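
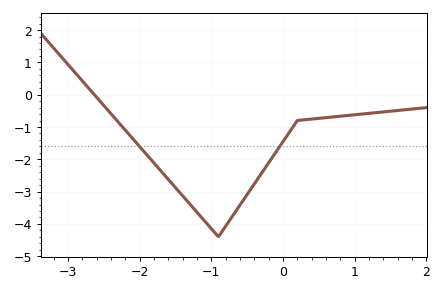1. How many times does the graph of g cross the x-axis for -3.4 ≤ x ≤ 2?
1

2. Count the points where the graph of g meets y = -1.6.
2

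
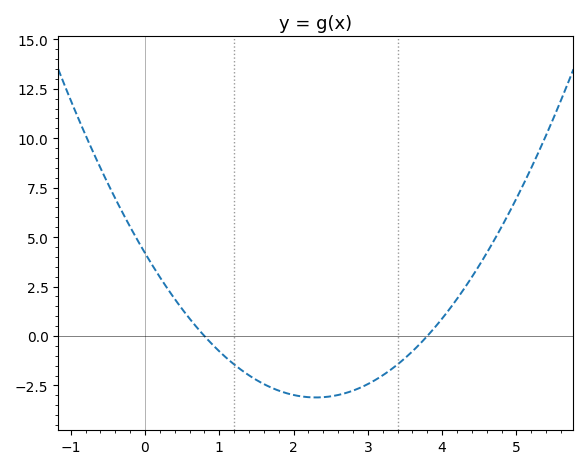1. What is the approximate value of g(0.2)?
3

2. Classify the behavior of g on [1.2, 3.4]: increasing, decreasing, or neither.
neither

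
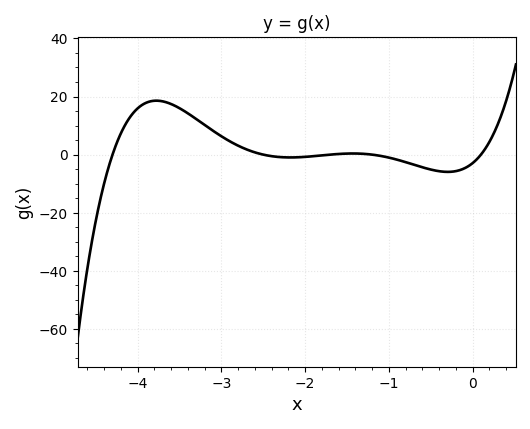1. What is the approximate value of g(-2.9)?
4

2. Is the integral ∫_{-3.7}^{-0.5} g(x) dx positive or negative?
positive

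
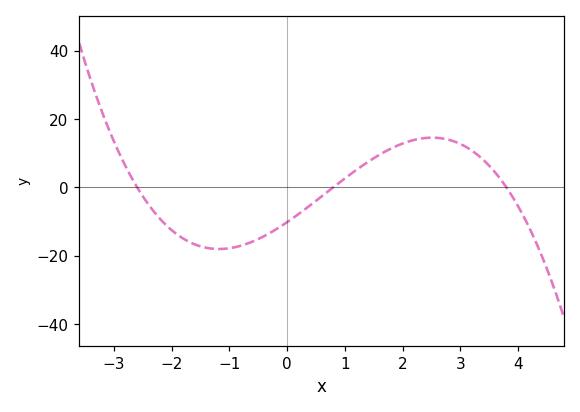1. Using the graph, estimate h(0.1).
-9.02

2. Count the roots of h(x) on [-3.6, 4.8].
3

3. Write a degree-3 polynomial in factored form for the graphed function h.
y = -1.29(x + 2.6)(x - 0.8)(x - 3.8)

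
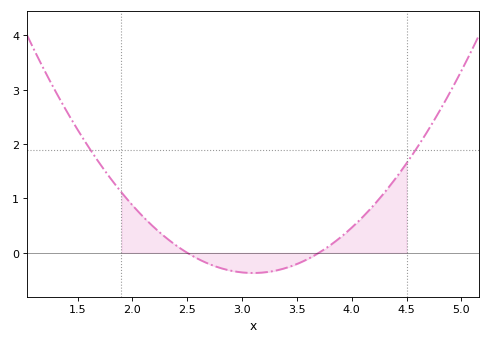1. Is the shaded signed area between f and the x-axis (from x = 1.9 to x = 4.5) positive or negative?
positive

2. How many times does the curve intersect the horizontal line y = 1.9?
2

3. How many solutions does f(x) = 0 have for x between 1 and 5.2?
2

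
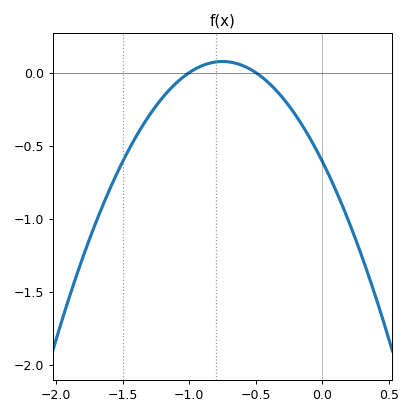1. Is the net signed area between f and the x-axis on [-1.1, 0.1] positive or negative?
negative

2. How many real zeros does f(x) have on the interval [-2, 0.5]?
2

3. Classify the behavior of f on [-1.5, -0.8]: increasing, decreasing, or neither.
increasing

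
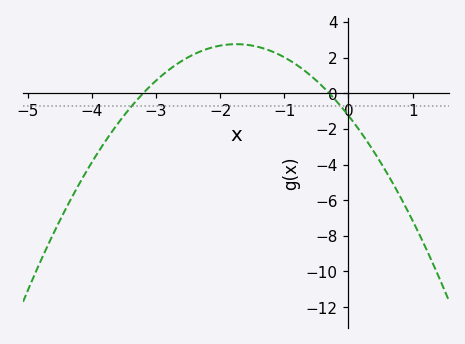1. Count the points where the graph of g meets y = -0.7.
2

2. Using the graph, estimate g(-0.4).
0.367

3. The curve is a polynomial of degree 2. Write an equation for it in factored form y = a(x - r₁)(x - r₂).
y = -1.31(x + 3.2)(x + 0.3)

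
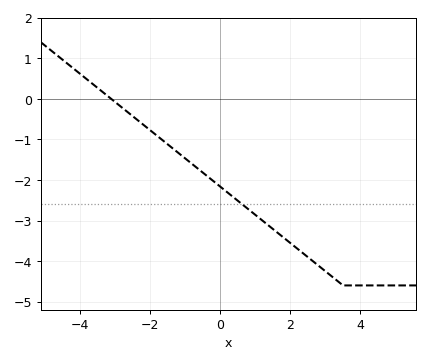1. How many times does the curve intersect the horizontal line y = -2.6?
1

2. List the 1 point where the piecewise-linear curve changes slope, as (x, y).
(3.5, -4.6)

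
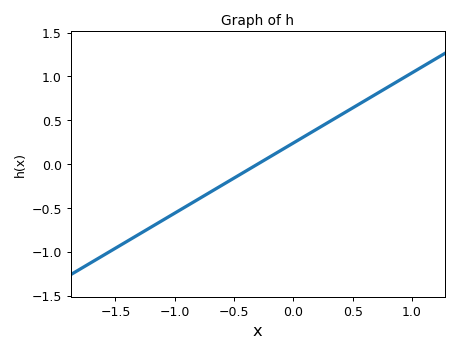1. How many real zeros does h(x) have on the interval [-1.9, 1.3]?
1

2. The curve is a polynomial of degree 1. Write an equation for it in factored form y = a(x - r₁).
y = 0.8(x + 0.3)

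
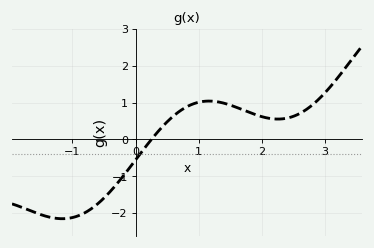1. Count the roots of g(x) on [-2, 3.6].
1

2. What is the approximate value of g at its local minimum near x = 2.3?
0.6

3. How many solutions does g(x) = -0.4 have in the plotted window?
1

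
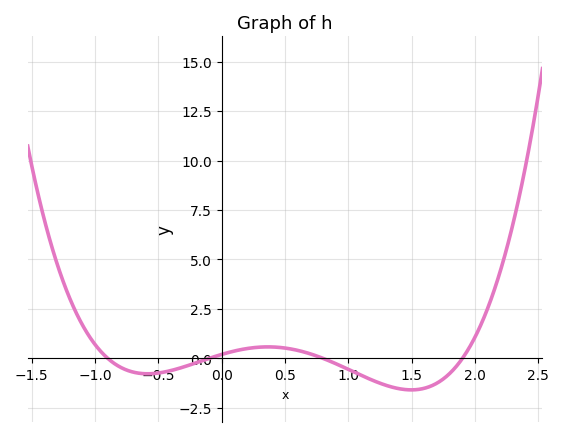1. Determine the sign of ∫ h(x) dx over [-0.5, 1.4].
negative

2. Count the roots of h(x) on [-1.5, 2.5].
4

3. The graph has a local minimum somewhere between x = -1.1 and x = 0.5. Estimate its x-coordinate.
-0.6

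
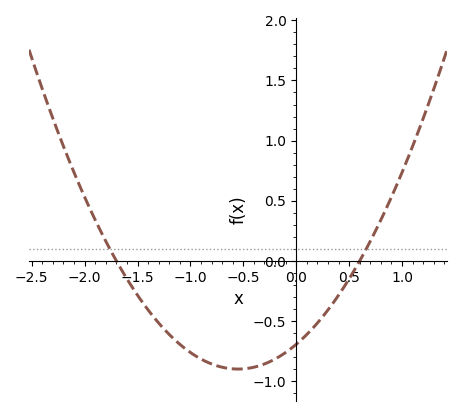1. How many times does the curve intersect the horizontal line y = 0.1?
2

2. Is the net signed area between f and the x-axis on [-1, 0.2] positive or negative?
negative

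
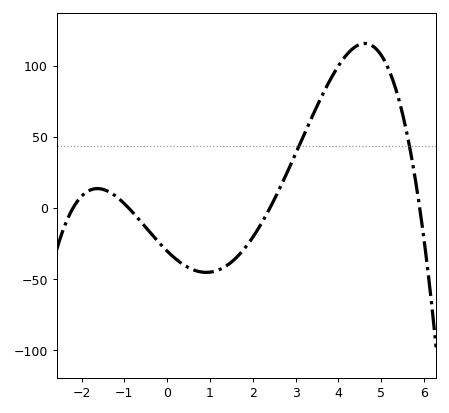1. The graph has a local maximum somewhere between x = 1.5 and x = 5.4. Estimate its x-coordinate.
4.62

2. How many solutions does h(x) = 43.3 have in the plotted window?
2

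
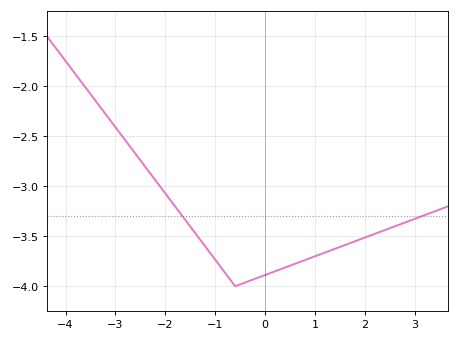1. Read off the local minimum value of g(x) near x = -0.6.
-4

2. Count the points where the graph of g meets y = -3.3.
2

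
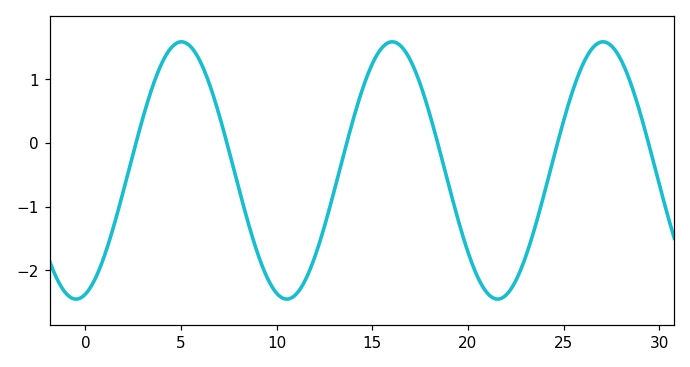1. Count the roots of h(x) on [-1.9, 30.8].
6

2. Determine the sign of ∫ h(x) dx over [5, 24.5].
negative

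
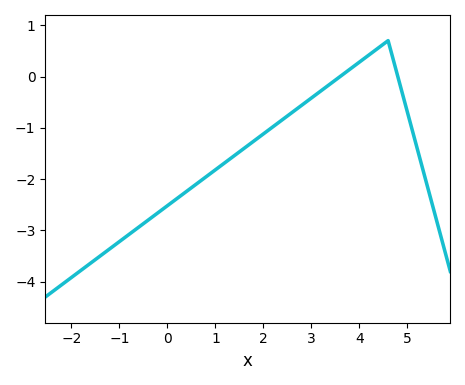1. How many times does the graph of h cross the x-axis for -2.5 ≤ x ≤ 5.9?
2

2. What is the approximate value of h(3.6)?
0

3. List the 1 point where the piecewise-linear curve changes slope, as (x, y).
(4.6, 0.7)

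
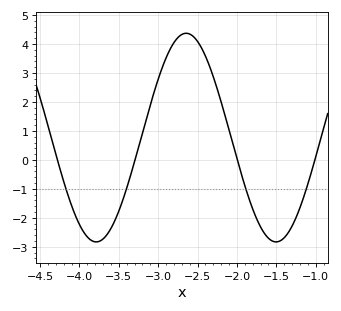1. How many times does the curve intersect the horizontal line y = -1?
4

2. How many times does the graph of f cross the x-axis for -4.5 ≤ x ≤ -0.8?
4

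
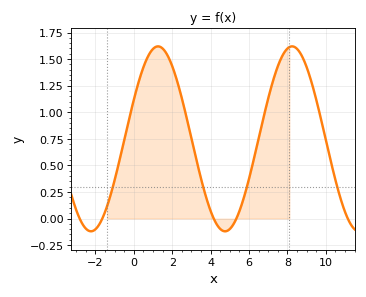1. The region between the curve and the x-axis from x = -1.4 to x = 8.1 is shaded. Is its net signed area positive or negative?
positive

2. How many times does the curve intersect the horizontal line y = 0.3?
4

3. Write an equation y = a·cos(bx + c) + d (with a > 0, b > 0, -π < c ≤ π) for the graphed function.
y = 0.87cos(0.9x - 1.13) + 0.75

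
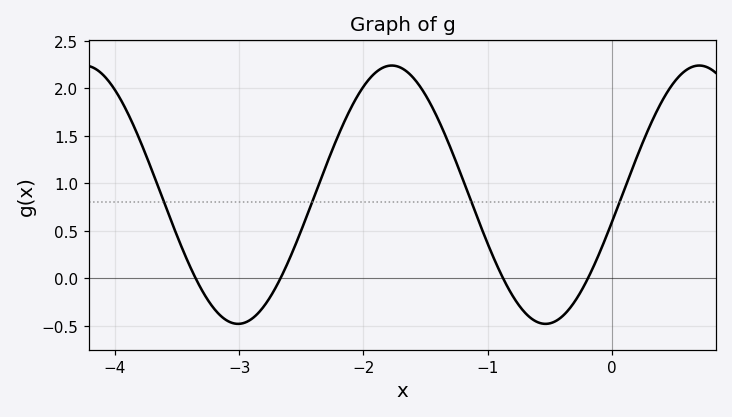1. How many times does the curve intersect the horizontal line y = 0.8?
4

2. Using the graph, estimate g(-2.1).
1.8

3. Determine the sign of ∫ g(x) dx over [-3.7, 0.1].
positive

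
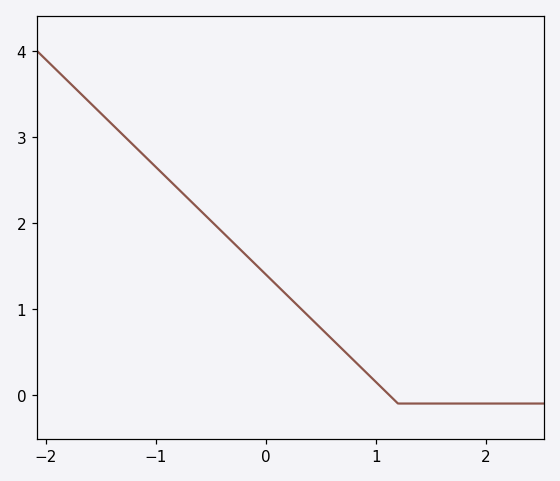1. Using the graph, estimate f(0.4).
0.9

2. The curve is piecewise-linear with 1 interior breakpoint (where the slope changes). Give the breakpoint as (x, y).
(1.2, -0.1)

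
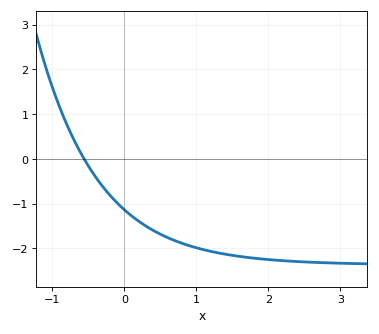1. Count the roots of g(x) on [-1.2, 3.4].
1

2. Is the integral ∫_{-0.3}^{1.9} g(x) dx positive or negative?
negative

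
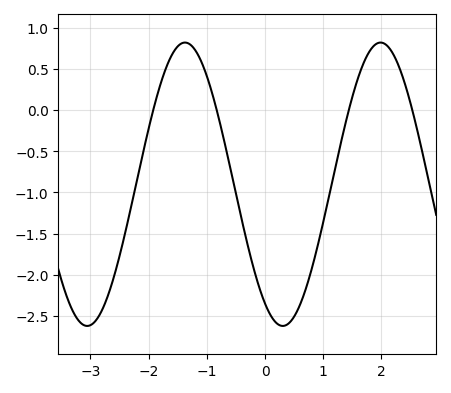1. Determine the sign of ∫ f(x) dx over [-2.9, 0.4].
negative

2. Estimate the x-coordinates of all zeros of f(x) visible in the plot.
-1.92, -0.83, 1.44, 2.53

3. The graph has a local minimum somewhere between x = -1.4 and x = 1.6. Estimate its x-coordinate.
0.305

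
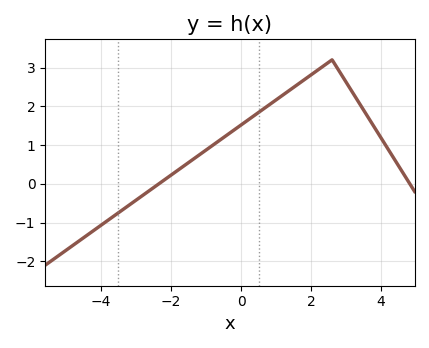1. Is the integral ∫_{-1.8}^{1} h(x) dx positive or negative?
positive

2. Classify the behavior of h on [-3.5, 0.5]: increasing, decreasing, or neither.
increasing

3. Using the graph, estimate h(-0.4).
1.3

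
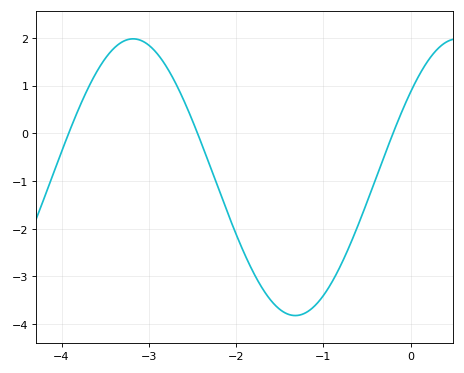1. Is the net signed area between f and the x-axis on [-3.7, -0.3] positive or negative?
negative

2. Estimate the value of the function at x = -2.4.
-0.2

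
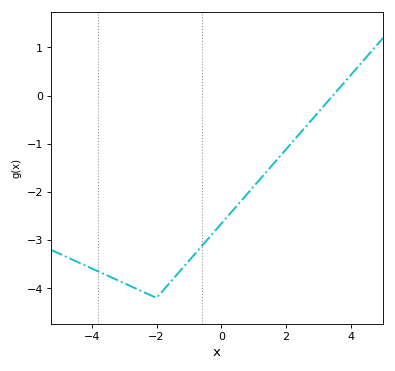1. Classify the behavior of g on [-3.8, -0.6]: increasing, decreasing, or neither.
neither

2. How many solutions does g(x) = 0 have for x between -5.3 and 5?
1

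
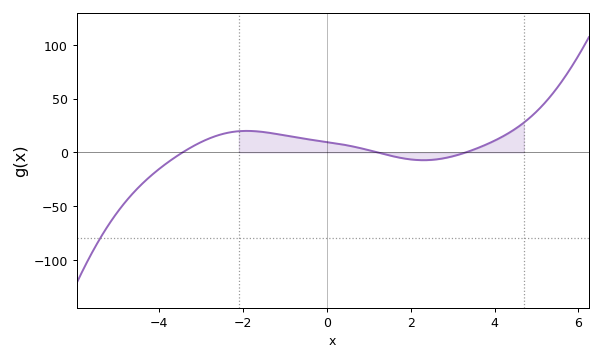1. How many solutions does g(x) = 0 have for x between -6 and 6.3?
3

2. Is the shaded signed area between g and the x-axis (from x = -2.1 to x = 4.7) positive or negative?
positive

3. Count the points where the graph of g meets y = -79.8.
1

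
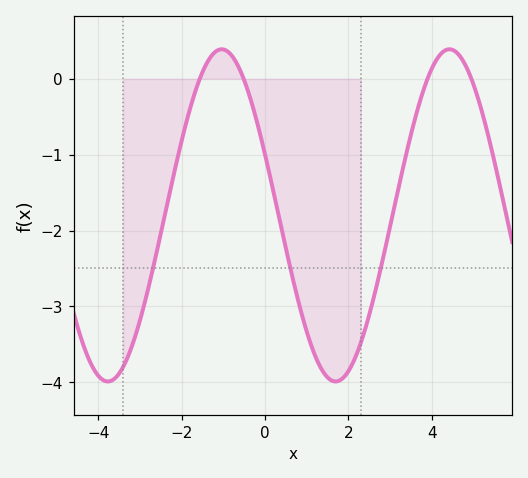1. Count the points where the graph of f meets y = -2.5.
3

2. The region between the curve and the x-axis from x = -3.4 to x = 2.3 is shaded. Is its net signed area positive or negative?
negative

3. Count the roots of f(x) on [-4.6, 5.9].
4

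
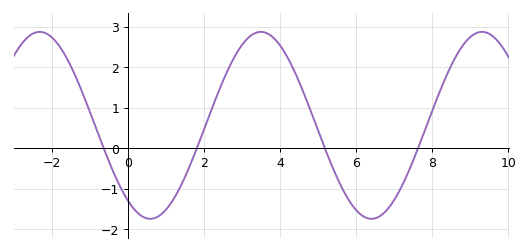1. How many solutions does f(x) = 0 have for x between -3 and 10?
4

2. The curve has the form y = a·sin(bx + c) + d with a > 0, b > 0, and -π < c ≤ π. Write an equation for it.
y = 2.31sin(1.1x - 2.2) + 0.57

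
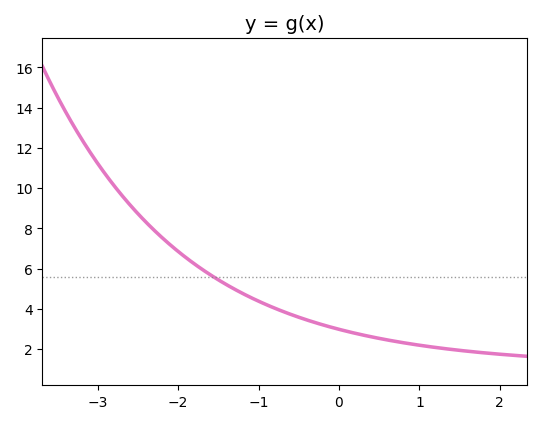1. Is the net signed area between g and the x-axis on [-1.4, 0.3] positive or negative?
positive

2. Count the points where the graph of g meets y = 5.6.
1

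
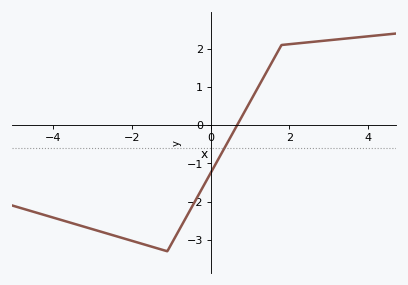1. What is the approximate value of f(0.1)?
-1.07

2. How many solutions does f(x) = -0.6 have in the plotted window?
1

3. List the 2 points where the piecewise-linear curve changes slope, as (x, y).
(-1.1, -3.3); (1.8, 2.1)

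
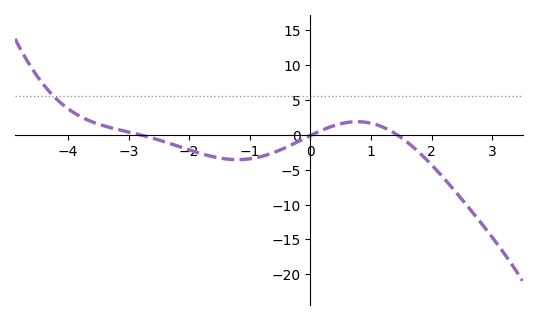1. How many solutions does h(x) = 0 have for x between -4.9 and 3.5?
3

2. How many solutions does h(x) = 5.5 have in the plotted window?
1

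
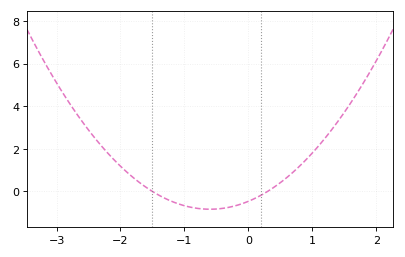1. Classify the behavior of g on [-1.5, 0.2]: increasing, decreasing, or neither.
neither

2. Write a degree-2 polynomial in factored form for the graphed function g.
y = 1.03(x + 1.5)(x - 0.3)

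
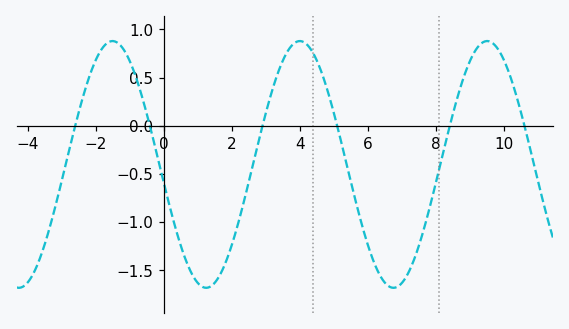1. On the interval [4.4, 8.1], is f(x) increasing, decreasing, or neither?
neither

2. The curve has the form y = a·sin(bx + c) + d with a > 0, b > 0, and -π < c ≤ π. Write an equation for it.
y = 1.28sin(1.14x - 2.99) - 0.4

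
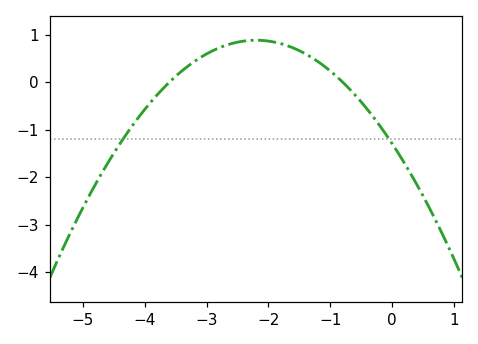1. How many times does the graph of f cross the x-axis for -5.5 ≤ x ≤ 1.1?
2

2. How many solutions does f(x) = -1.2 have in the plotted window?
2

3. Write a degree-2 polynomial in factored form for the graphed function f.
y = -0.45(x + 3.6)(x + 0.8)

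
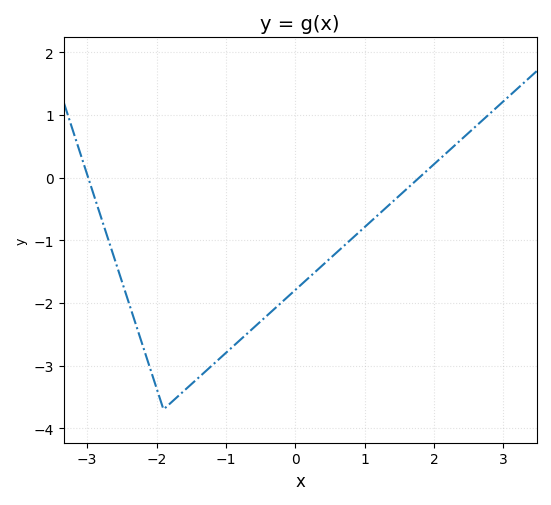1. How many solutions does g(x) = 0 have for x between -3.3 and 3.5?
2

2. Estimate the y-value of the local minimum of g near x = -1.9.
-3.7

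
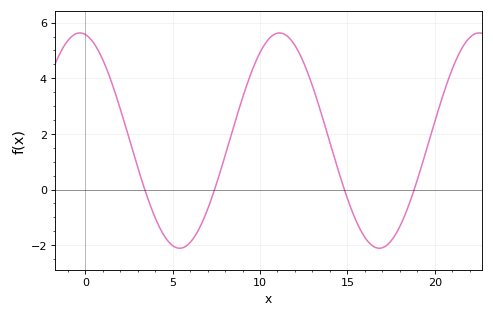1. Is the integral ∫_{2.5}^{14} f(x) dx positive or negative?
positive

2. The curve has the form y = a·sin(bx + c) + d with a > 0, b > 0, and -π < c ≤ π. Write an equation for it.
y = 3.87sin(0.55x + 1.7) + 1.76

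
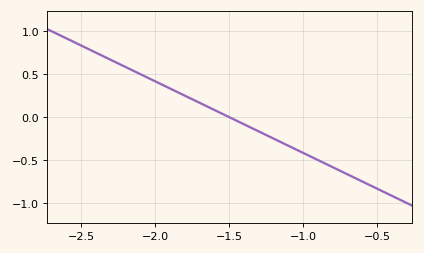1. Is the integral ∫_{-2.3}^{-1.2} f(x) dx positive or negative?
positive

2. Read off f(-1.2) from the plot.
-0.249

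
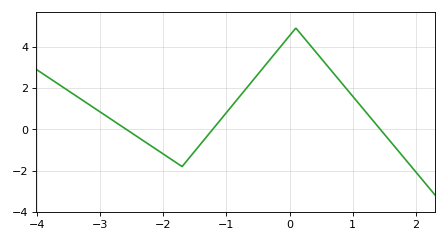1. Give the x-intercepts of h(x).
-2.58, -1.22, 1.44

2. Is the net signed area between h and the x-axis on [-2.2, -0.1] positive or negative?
positive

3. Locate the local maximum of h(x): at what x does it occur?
0.099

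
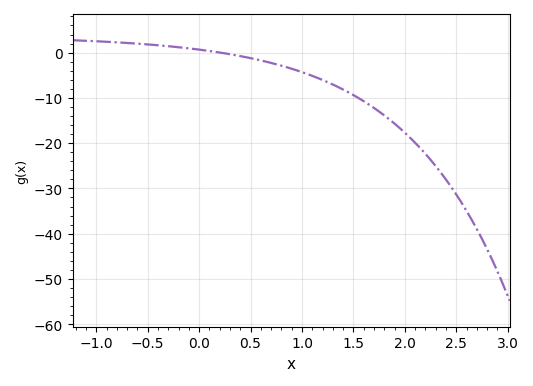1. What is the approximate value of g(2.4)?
-28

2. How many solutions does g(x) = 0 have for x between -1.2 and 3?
1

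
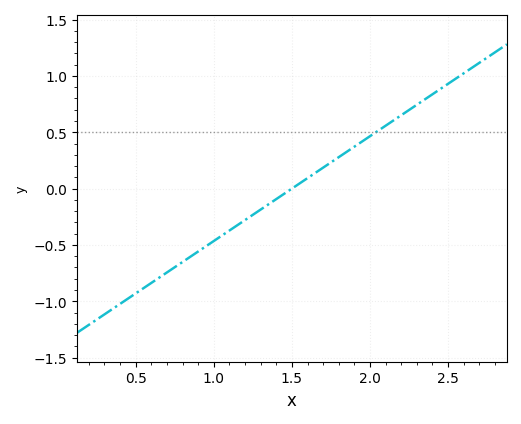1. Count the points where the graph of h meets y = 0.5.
1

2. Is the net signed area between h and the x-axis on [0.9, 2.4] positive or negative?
positive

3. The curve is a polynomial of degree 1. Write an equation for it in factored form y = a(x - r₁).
y = 0.93(x - 1.5)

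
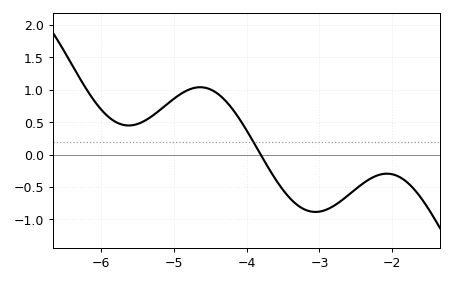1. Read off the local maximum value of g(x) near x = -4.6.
1.05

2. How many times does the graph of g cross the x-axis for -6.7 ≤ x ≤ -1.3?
1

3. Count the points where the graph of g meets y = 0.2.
1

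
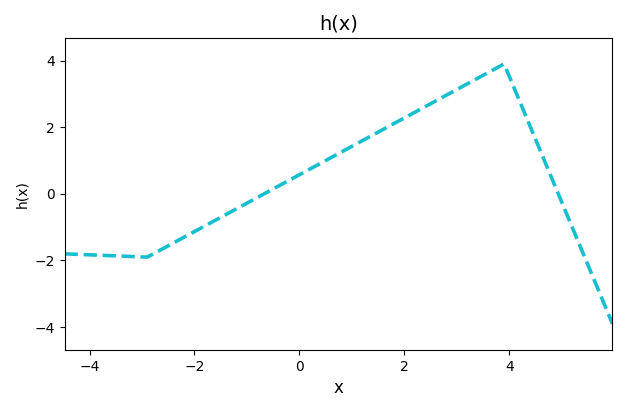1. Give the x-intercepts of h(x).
-0.6, 5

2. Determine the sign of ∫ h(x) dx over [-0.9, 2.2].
positive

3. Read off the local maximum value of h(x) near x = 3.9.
3.8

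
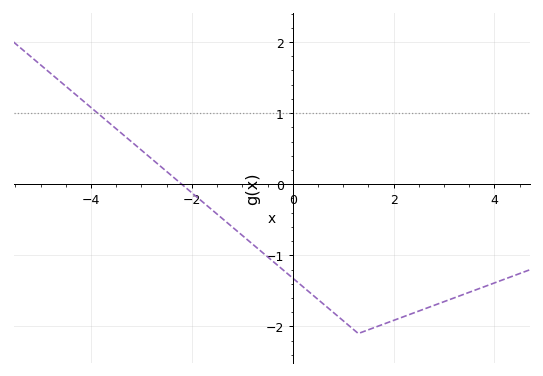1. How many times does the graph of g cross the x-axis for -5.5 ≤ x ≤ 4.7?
1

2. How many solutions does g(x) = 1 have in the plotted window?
1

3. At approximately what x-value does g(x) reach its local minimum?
1.4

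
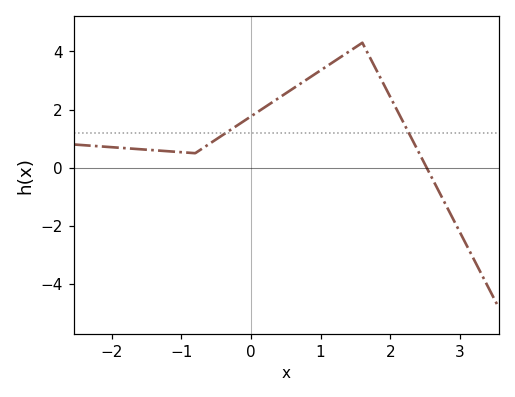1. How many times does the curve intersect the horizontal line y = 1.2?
2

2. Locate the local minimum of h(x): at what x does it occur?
-0.8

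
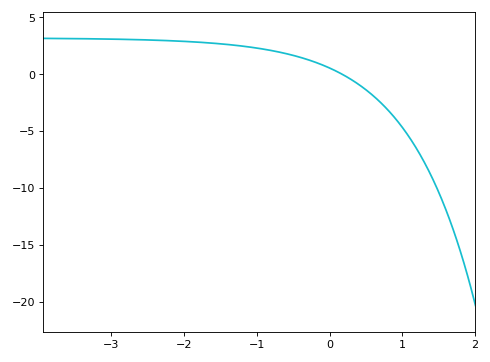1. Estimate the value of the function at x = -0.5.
1.65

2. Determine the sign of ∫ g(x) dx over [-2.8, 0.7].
positive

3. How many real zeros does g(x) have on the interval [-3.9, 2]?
1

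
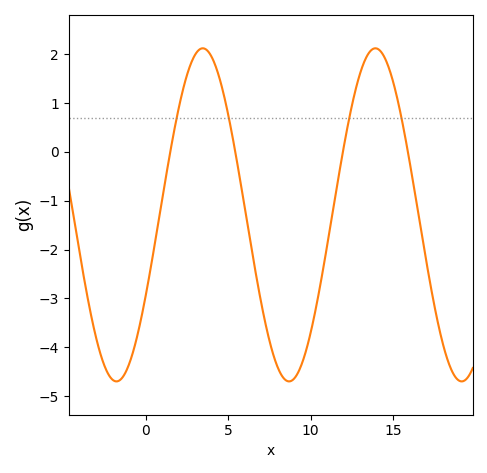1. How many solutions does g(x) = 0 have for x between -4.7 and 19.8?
4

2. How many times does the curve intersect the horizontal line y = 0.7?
4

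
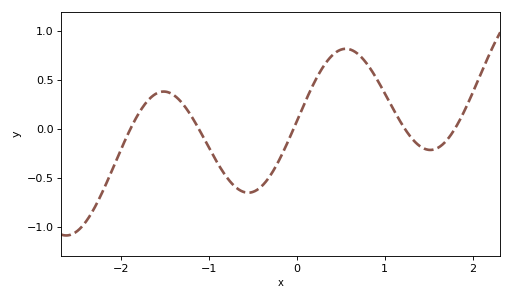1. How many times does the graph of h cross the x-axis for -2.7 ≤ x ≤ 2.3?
5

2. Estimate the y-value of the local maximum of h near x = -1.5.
0.381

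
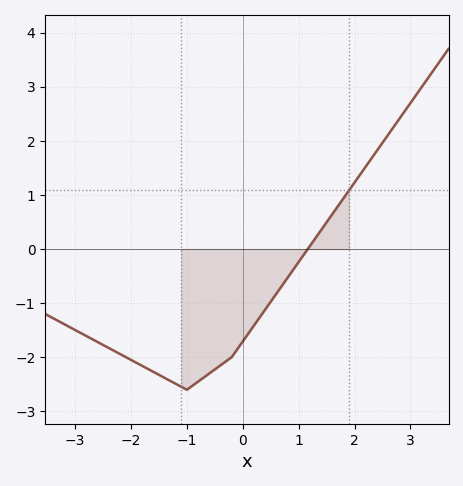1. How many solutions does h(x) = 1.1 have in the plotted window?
1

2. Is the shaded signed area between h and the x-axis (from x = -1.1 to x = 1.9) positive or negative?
negative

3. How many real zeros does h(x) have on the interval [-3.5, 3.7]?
1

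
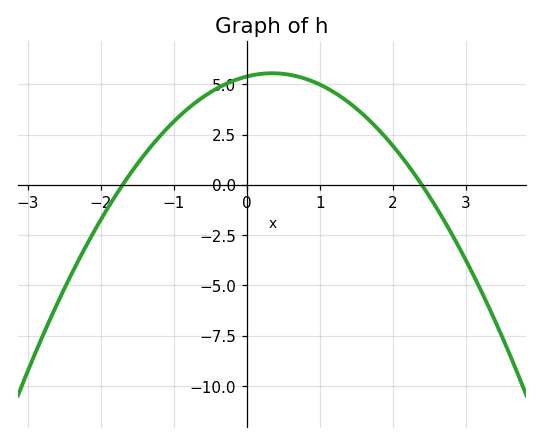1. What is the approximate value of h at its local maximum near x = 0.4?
5.6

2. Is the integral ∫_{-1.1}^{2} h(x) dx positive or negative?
positive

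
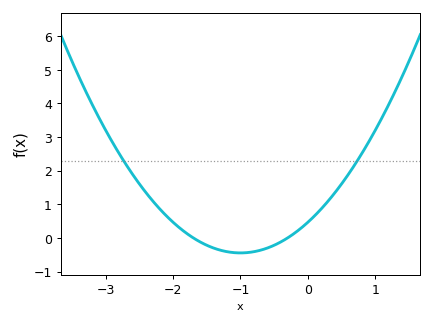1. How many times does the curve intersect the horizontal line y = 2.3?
2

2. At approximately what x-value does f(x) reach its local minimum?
-1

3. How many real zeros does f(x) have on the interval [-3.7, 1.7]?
2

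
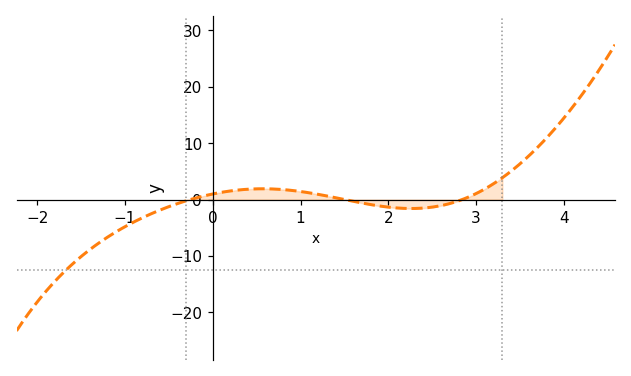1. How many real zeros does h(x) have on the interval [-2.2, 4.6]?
3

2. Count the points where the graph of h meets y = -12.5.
1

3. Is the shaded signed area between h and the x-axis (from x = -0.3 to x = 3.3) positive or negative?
positive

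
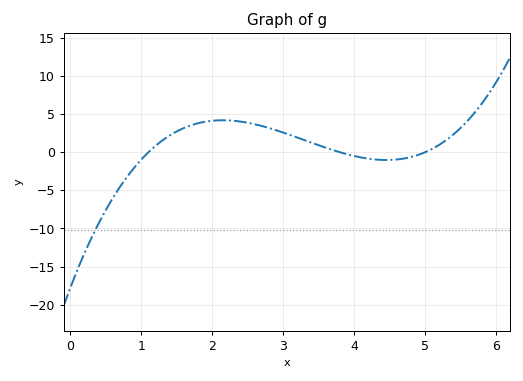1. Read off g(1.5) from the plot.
2.74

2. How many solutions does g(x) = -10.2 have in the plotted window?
1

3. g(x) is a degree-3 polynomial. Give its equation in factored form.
y = 0.85(x - 1.1)(x - 3.8)(x - 5)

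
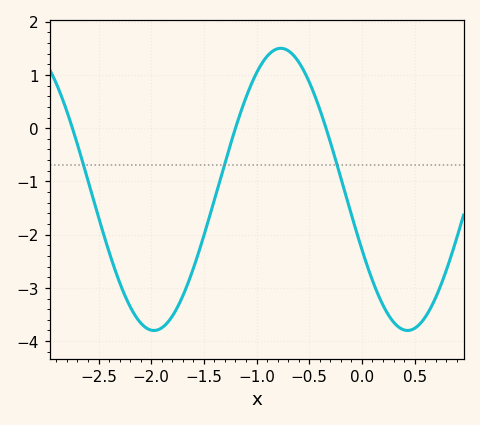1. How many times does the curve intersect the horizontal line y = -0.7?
3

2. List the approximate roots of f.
-2.7, -1.2, -0.3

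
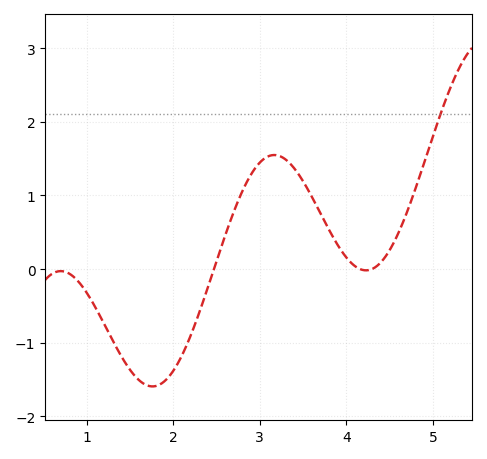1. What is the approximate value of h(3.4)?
1.36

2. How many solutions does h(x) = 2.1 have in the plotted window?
1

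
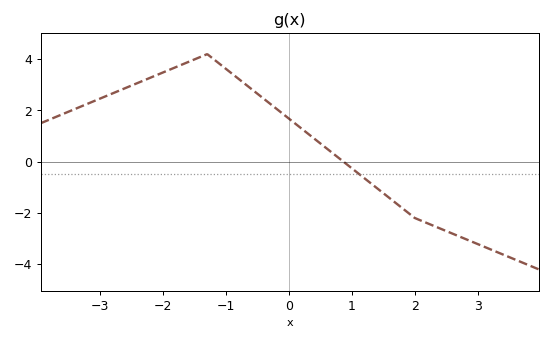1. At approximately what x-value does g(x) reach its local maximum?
-1.4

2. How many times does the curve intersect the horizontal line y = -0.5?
1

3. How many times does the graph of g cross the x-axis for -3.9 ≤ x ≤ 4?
1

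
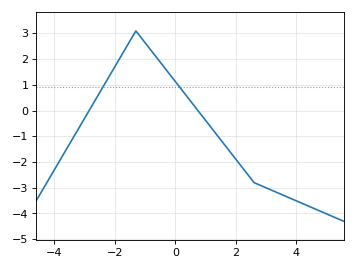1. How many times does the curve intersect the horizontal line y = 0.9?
2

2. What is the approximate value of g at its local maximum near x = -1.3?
3.1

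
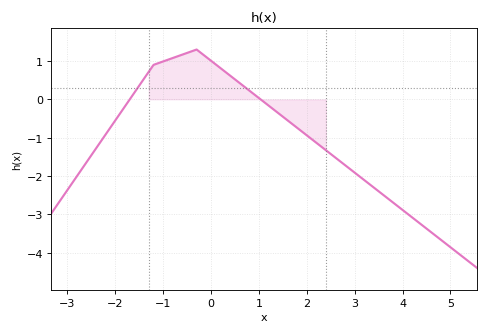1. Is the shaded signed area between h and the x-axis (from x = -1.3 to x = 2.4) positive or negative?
positive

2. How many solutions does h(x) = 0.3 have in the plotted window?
2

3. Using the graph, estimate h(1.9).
-0.842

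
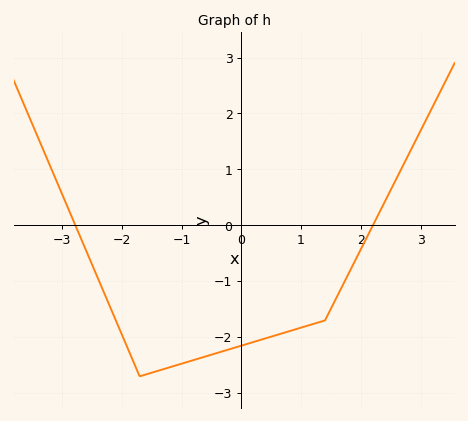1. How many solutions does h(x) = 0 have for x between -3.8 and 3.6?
2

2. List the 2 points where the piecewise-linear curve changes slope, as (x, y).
(-1.7, -2.7); (1.4, -1.7)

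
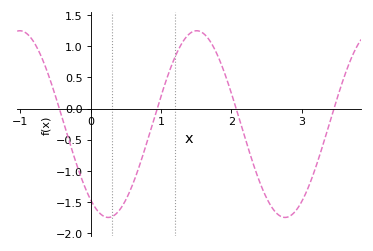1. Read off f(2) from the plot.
0.25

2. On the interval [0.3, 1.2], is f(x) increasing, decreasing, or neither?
increasing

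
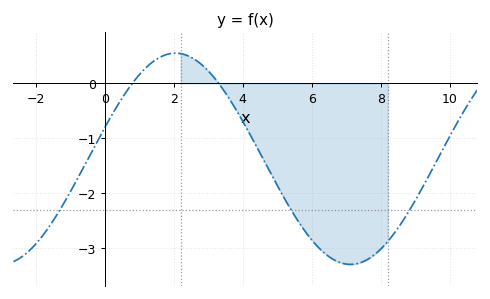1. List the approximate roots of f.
0.8, 3.4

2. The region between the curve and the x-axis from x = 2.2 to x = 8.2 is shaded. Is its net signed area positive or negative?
negative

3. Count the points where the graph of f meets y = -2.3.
3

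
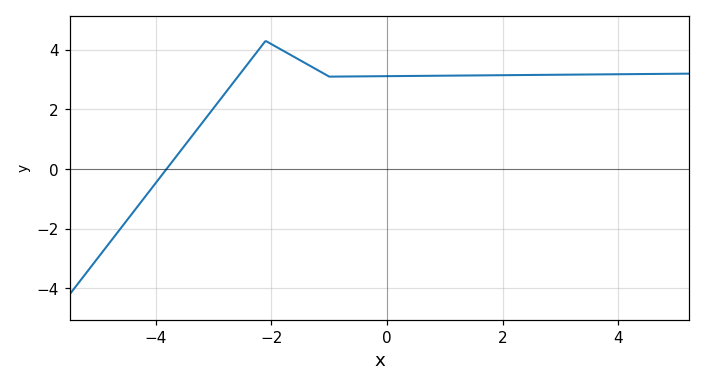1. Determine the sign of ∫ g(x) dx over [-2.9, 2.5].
positive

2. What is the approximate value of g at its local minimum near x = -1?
3.1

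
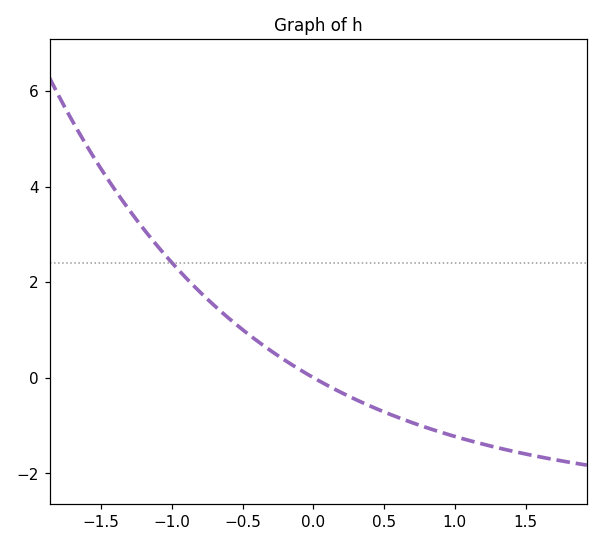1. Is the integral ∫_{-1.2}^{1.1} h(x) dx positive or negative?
positive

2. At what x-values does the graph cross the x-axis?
0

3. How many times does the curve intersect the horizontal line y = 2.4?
1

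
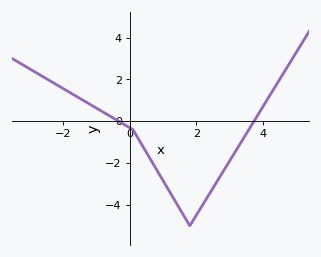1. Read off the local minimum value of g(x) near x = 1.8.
-5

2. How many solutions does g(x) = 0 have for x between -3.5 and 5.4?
2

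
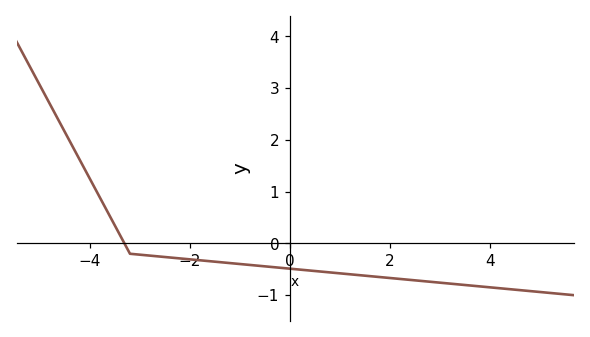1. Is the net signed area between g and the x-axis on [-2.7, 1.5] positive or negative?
negative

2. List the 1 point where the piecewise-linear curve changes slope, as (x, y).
(-3.2, -0.2)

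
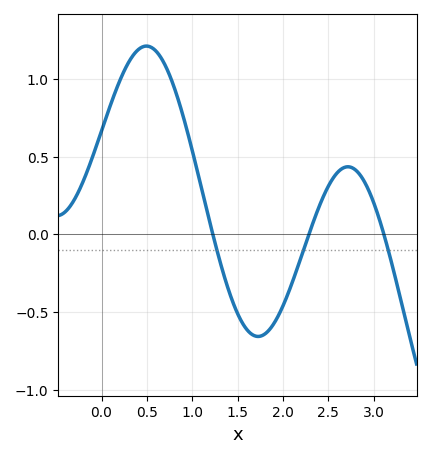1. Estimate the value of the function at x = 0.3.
1.1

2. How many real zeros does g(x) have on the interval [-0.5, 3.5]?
3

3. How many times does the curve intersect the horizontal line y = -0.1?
3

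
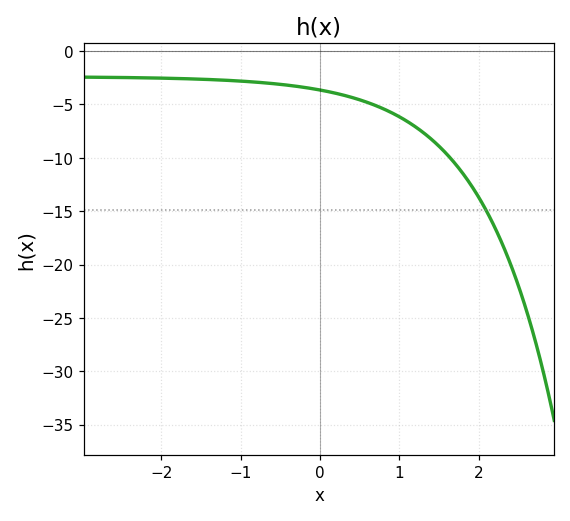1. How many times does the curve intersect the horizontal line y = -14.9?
1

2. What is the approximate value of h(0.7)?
-5.1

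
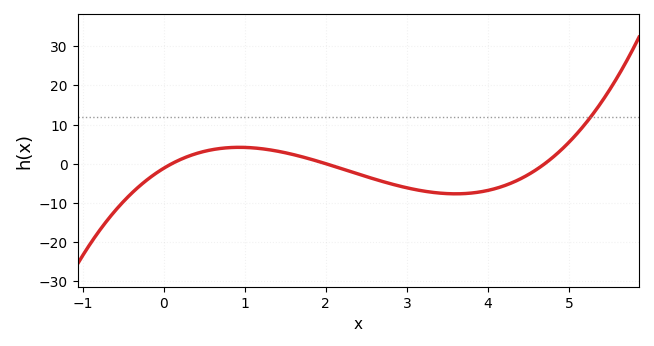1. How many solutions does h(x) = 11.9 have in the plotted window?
1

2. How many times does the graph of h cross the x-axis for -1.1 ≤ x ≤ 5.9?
3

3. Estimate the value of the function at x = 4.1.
-6.3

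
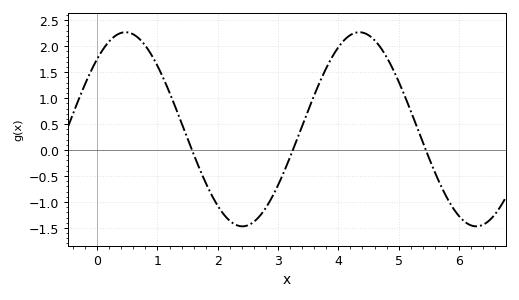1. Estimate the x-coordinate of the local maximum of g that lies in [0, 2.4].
0.468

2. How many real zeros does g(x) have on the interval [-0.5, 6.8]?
3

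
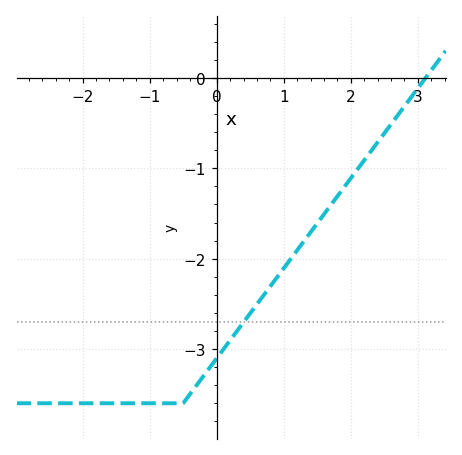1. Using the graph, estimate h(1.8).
-1.3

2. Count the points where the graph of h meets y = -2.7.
1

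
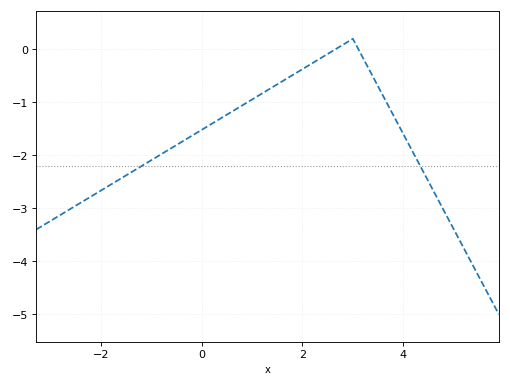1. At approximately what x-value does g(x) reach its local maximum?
3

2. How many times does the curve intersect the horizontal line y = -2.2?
2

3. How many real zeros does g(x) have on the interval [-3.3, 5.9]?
2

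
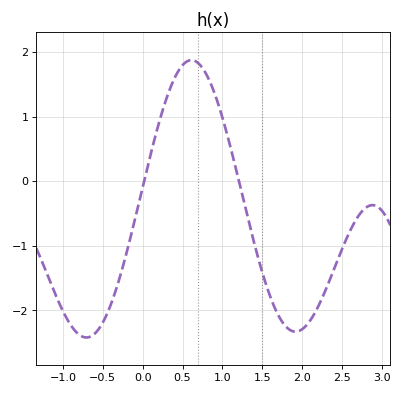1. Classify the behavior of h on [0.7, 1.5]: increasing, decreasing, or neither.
decreasing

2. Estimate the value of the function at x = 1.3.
-0.47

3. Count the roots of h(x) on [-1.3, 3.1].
2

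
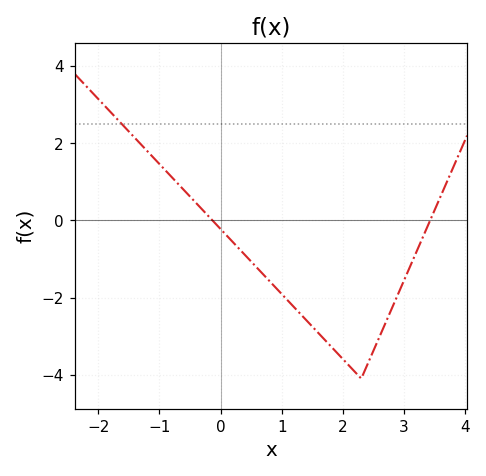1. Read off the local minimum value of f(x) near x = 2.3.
-4.1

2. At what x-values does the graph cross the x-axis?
-0.132, 3.43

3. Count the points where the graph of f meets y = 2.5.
1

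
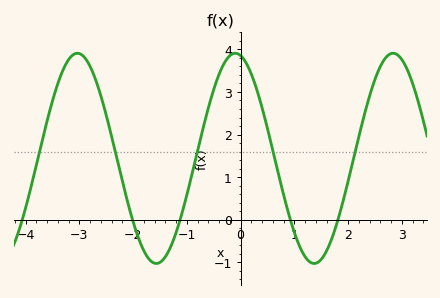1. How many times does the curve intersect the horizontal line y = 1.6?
5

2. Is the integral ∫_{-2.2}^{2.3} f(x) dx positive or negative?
positive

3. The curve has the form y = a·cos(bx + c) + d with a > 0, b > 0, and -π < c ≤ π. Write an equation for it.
y = 2.47cos(2.1x + 0.21) + 1.44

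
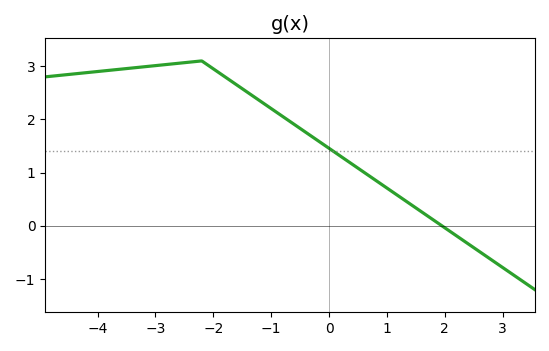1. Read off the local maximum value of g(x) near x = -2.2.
3.1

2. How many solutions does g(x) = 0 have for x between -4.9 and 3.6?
1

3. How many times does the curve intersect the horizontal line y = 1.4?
1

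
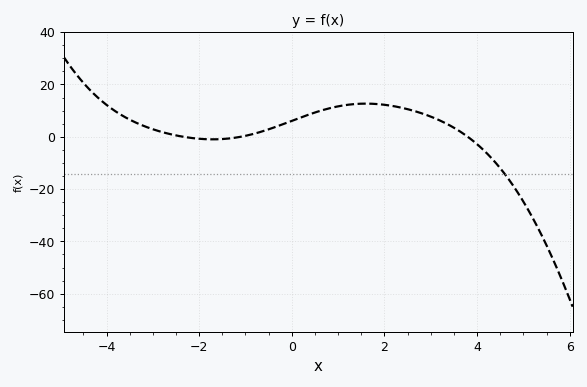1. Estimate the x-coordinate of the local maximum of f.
1.6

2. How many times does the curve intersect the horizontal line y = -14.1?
1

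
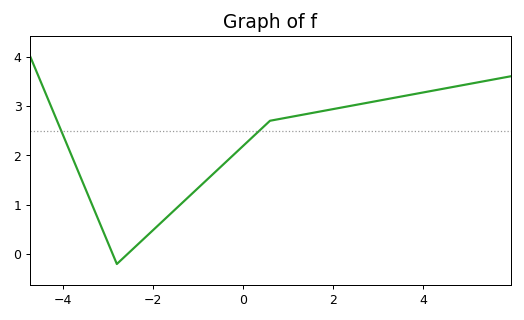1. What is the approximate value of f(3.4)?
3.17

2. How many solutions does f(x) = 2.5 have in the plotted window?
2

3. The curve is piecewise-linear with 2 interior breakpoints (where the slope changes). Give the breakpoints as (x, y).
(-2.8, -0.2); (0.6, 2.7)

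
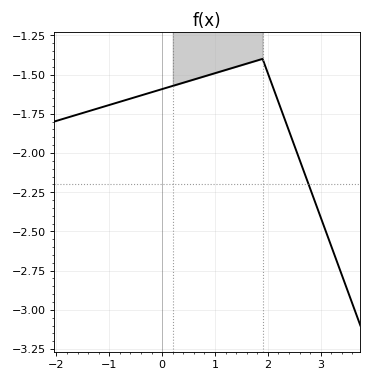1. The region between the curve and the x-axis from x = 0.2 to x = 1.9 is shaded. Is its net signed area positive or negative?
negative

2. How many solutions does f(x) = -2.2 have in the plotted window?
1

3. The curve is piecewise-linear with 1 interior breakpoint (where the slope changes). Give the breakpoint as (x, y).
(1.9, -1.4)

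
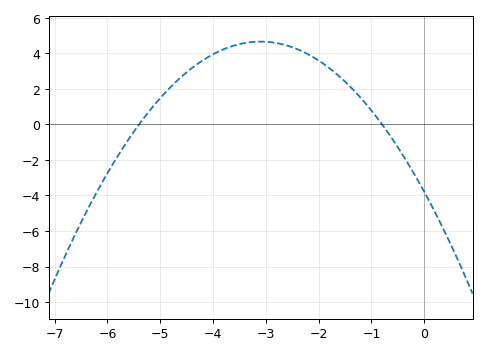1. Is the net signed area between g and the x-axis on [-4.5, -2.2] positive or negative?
positive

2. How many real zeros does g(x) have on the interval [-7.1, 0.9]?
2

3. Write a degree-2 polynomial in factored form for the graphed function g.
y = -0.88(x + 5.4)(x + 0.8)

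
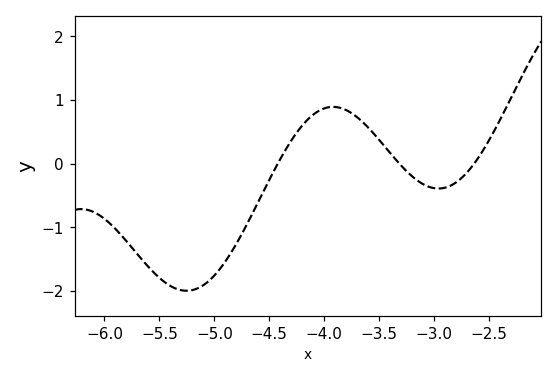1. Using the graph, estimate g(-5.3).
-2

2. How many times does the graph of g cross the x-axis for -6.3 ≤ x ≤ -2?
3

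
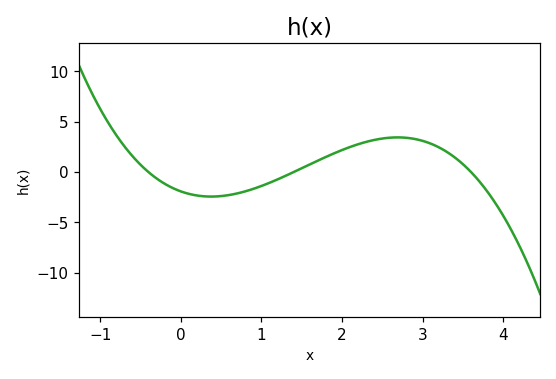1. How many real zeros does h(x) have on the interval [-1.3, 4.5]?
3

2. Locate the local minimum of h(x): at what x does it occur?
0.4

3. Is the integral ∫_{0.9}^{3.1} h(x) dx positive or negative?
positive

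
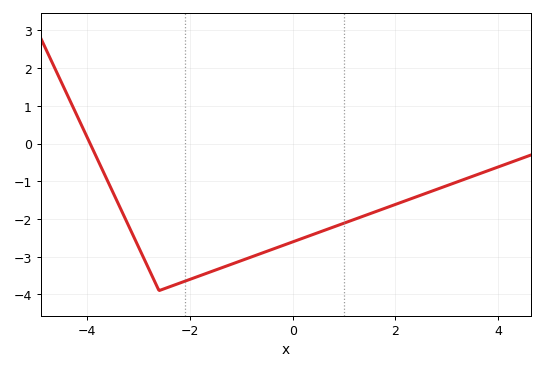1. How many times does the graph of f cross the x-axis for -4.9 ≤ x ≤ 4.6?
1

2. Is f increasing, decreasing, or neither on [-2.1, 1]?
increasing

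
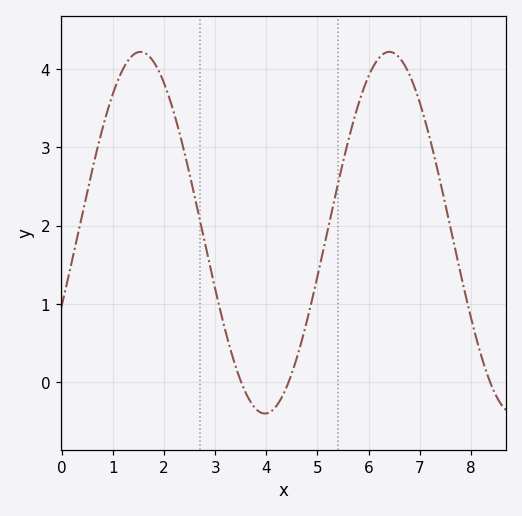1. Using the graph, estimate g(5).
1.35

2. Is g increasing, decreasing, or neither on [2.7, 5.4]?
neither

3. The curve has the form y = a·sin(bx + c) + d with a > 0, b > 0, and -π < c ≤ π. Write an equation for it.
y = 2.31sin(1.29x - 0.41) + 1.91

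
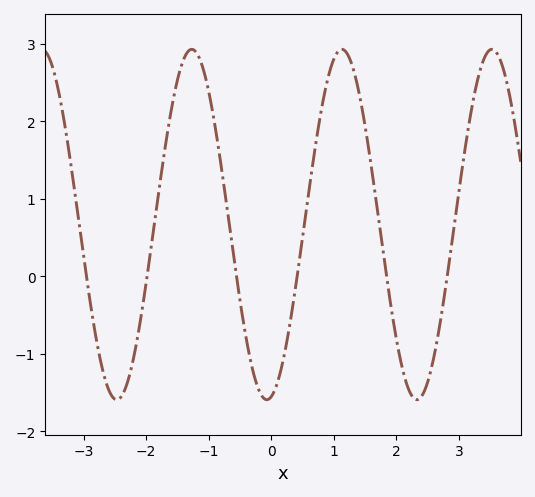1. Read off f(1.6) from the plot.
1.4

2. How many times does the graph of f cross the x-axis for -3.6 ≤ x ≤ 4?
6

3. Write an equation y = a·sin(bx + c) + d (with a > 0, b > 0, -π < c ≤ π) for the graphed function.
y = 2.26sin(2.62x - 1.38) + 0.67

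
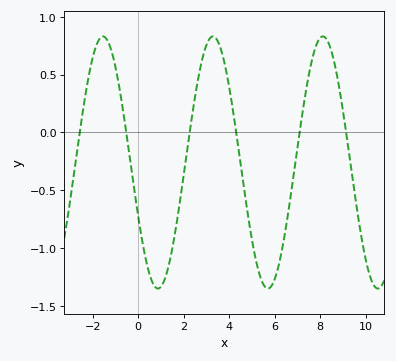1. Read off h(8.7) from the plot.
0.55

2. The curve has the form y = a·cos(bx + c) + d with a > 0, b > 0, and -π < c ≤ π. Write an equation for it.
y = 1.09cos(1.3x + 2) - 0.26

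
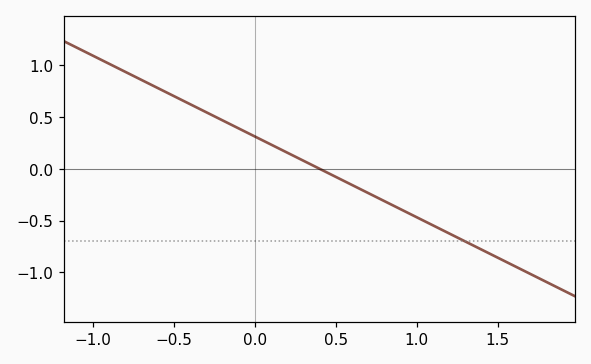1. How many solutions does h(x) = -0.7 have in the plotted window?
1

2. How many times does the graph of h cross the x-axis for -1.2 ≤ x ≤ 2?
1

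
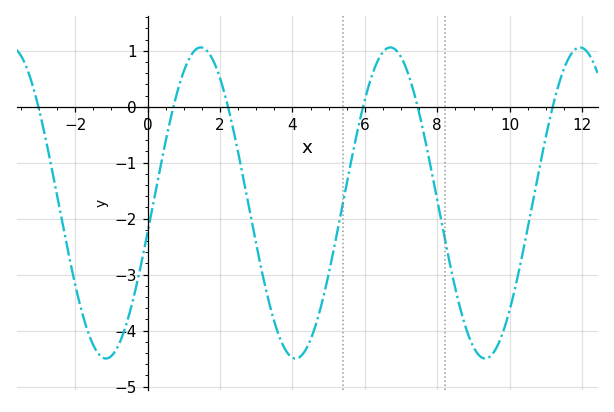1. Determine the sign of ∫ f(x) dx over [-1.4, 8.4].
negative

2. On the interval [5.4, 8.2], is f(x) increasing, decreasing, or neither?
neither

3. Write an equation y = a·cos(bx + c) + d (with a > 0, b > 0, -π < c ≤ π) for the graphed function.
y = 2.78cos(1.2x - 1.76) - 1.72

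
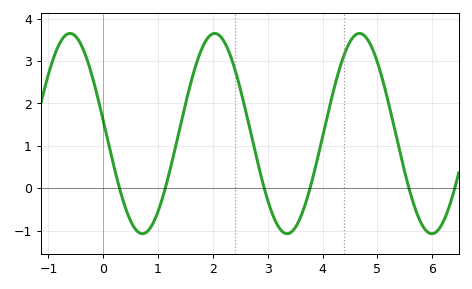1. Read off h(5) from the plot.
3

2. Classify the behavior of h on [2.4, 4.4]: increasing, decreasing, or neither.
neither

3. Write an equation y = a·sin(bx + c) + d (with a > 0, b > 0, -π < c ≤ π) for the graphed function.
y = 2.36sin(2.4x + 3) + 1.29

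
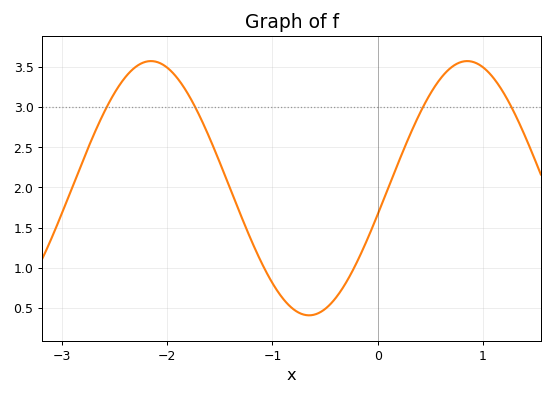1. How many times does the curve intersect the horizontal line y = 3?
4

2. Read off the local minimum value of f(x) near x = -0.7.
0.41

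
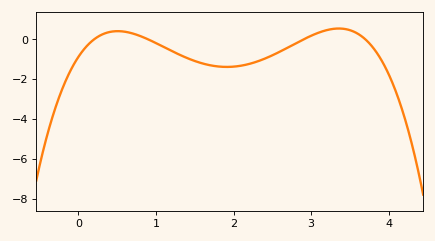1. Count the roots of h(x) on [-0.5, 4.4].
4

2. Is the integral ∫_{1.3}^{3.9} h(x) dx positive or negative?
negative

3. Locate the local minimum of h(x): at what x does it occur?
1.91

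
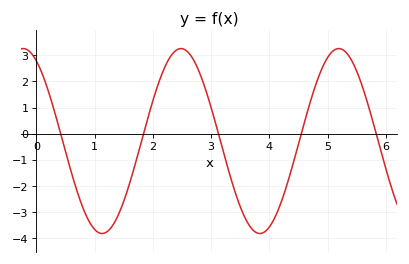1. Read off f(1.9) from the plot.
0.5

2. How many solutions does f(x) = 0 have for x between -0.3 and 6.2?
5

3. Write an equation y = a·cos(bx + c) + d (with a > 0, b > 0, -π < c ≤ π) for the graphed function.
y = 3.54cos(2.3x + 0.52) - 0.28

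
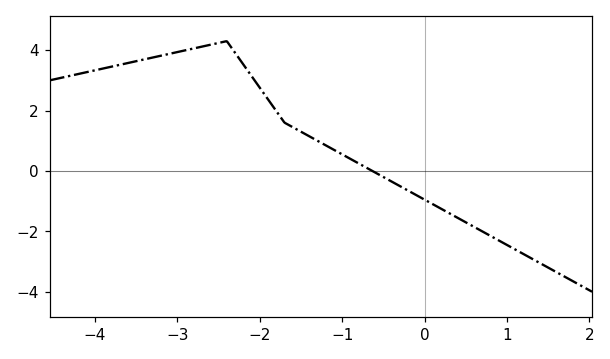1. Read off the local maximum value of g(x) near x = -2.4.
4.2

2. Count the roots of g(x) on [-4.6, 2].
1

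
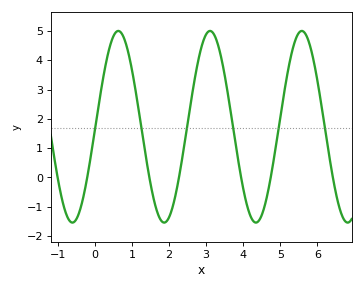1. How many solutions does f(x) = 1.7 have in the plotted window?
6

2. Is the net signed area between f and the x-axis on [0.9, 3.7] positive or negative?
positive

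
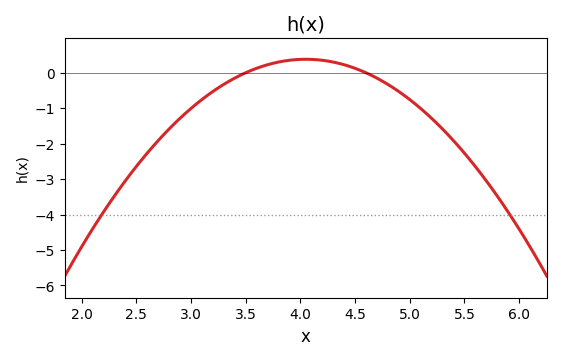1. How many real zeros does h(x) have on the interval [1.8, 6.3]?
2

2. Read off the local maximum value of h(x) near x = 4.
0.381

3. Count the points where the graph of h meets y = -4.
2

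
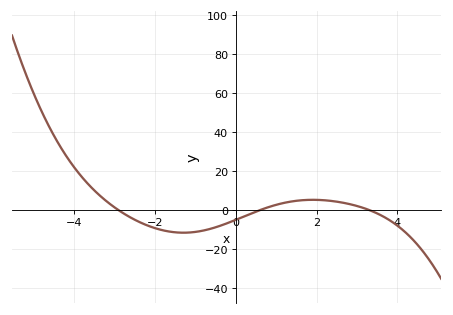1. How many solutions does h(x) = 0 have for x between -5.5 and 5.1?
3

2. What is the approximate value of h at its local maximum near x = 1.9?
5.15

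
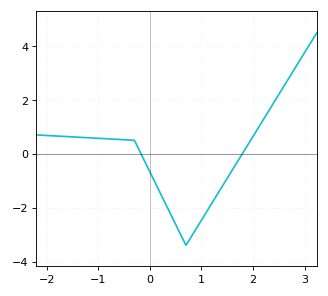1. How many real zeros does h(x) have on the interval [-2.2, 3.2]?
2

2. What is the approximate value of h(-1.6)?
0.6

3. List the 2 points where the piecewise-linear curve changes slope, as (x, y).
(-0.3, 0.5); (0.7, -3.4)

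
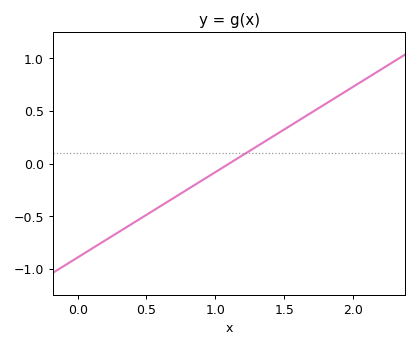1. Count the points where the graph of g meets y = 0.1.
1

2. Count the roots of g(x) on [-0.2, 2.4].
1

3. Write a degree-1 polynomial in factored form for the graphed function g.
y = 0.81(x - 1.1)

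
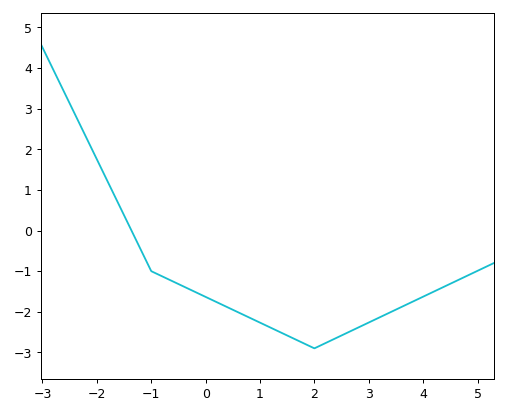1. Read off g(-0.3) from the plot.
-1.44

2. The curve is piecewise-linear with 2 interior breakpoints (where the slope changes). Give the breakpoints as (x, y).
(-1, -1); (2, -2.9)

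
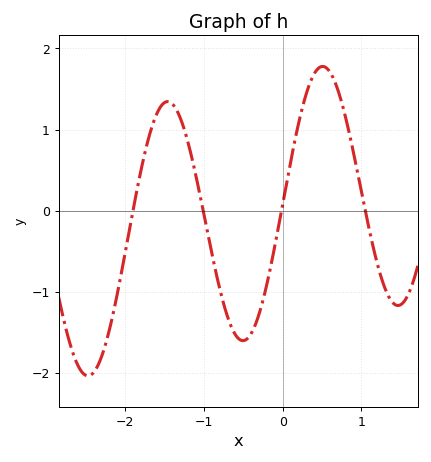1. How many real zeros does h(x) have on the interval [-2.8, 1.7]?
4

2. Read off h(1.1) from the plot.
-0.2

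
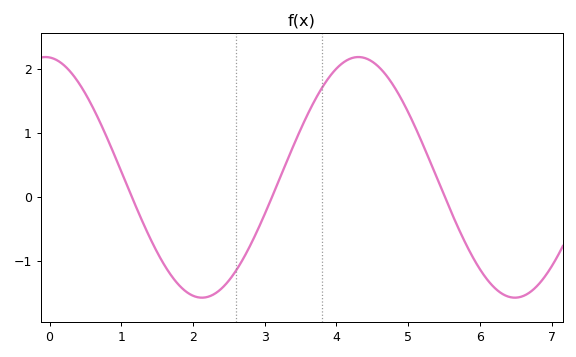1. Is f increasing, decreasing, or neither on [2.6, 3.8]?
increasing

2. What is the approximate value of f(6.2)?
-1.42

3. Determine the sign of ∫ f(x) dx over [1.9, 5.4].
positive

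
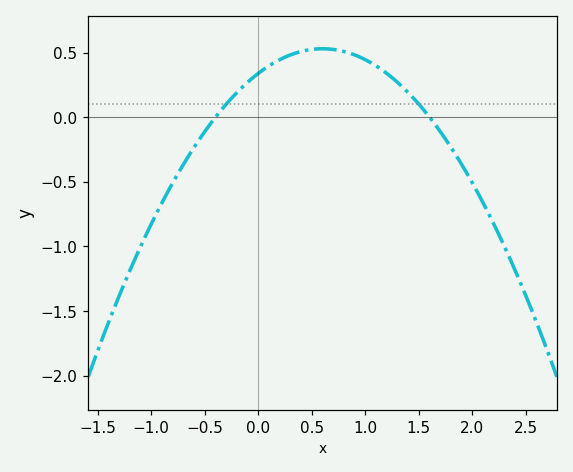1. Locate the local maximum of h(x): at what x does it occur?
0.6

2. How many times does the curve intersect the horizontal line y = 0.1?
2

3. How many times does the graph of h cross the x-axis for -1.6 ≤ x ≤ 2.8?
2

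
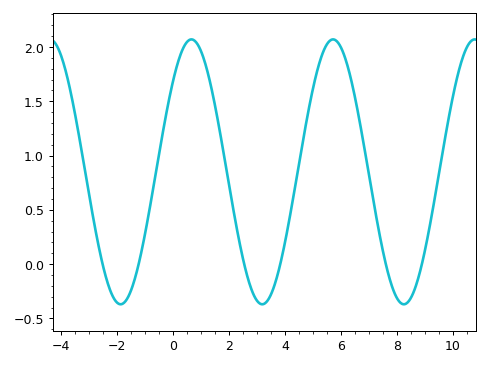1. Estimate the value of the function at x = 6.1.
1.94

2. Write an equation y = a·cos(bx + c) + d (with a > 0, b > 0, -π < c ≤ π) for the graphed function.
y = 1.22cos(1.24x - 0.81) + 0.85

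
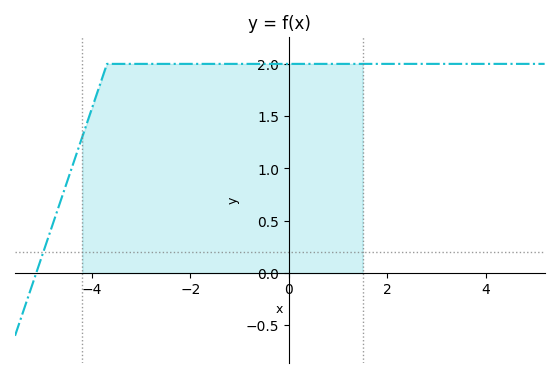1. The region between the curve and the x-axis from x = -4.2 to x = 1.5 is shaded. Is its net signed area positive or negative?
positive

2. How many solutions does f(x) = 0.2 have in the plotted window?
1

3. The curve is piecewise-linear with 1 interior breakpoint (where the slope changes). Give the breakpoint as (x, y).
(-3.7, 2)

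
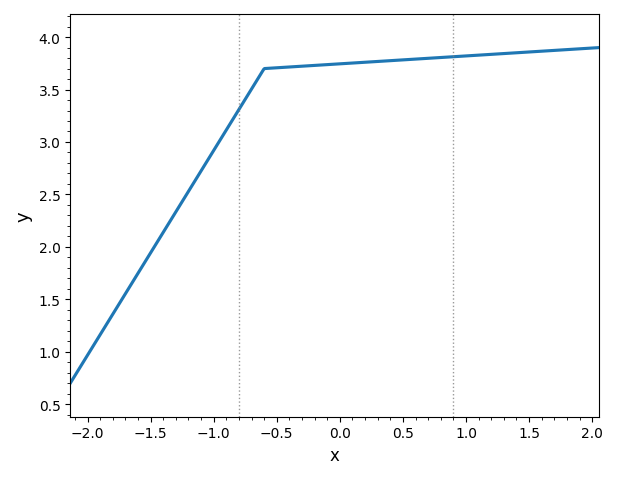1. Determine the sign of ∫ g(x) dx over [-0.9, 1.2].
positive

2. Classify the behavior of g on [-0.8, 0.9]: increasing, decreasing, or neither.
increasing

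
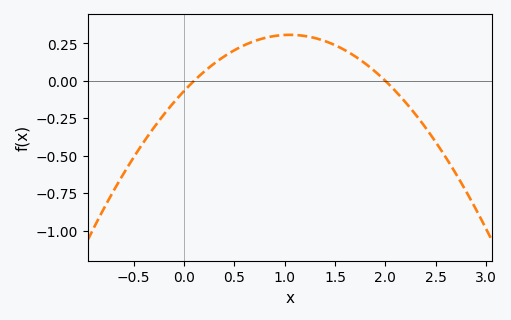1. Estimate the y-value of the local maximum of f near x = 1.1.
0.307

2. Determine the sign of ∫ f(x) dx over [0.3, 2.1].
positive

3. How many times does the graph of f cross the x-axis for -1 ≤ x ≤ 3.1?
2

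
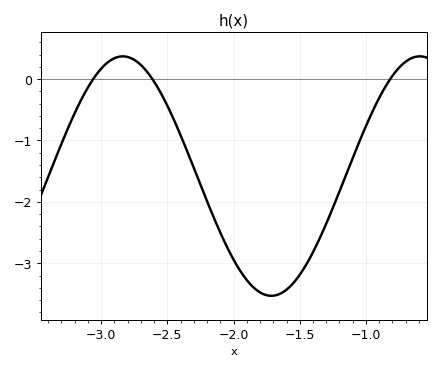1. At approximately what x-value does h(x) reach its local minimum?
-1.7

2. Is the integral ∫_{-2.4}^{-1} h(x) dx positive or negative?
negative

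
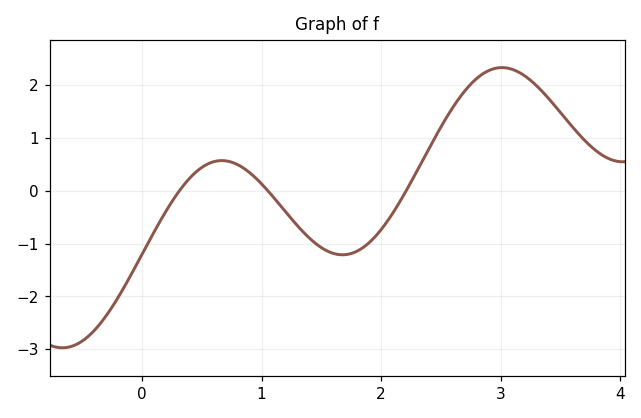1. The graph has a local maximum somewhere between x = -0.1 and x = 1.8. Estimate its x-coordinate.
0.7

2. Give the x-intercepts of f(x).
0.3, 1.1, 2.2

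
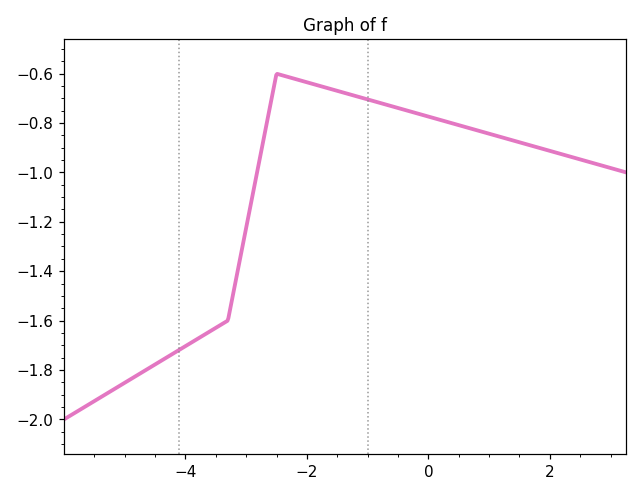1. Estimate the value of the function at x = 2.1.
-0.92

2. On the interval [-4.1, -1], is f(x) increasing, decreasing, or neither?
neither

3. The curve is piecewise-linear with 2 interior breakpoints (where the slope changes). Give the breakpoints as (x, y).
(-3.3, -1.6); (-2.5, -0.6)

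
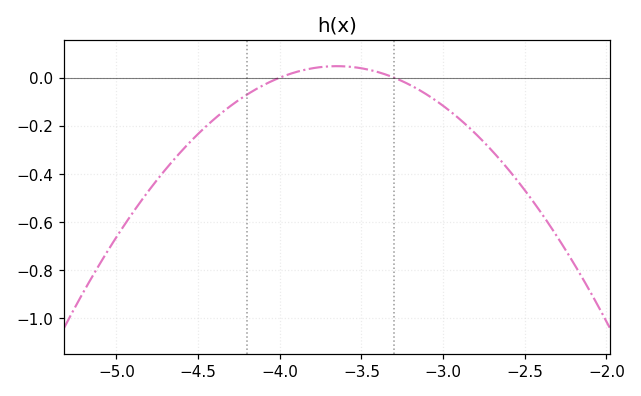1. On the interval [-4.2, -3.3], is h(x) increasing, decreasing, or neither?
neither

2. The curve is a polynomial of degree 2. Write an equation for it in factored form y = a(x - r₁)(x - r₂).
y = -0.39(x + 4)(x + 3.3)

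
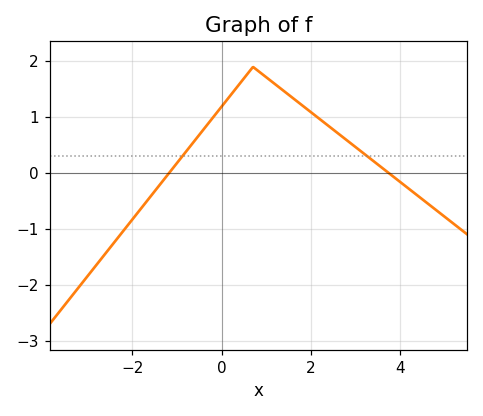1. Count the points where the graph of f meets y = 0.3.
2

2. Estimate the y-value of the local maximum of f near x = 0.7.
1.9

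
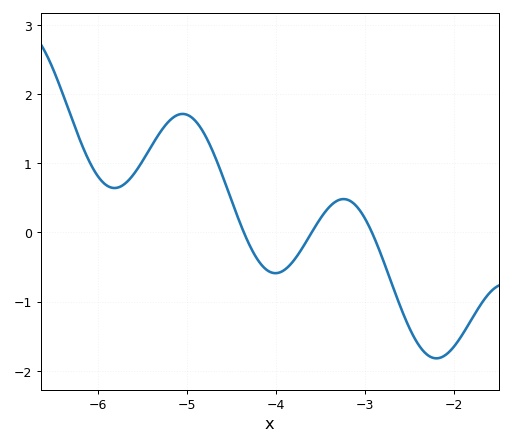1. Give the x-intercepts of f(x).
-4.36, -3.6, -2.92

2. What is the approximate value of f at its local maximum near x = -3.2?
0.482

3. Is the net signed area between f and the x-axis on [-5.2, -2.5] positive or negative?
positive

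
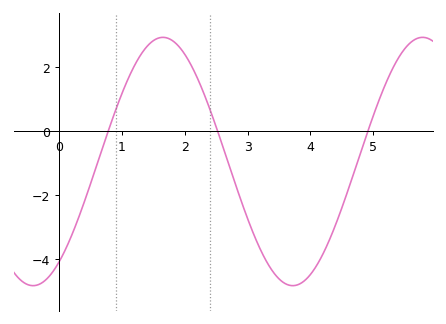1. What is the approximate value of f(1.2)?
2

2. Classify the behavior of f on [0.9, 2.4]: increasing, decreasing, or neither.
neither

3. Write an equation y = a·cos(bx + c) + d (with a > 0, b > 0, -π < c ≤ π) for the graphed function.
y = 3.89cos(1.5x - 2.5) - 0.96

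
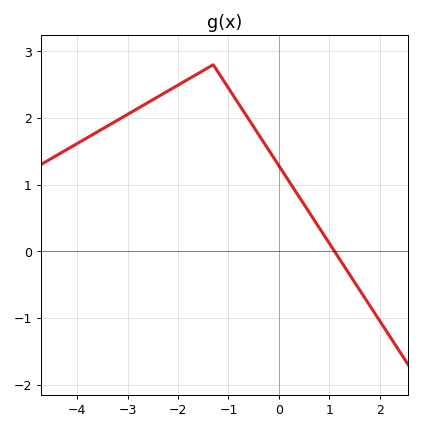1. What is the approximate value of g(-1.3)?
2.8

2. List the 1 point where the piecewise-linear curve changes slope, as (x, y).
(-1.3, 2.8)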